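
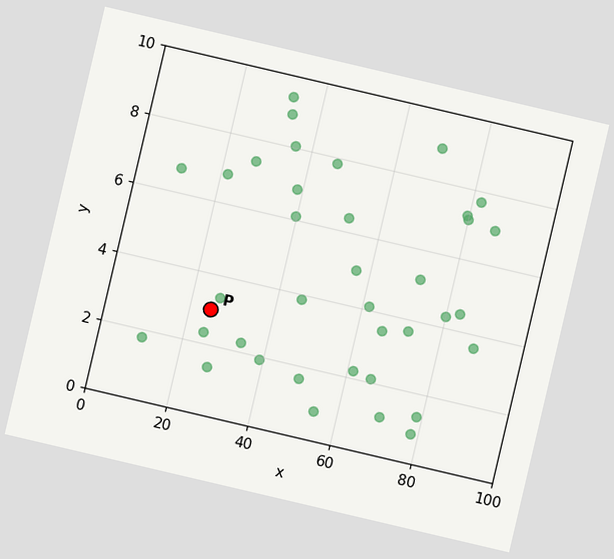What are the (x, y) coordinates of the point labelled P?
The chart is tilted about 13° clockwise. Following the gridlines from P to each axis, P sits at (25, 3).

(25, 3)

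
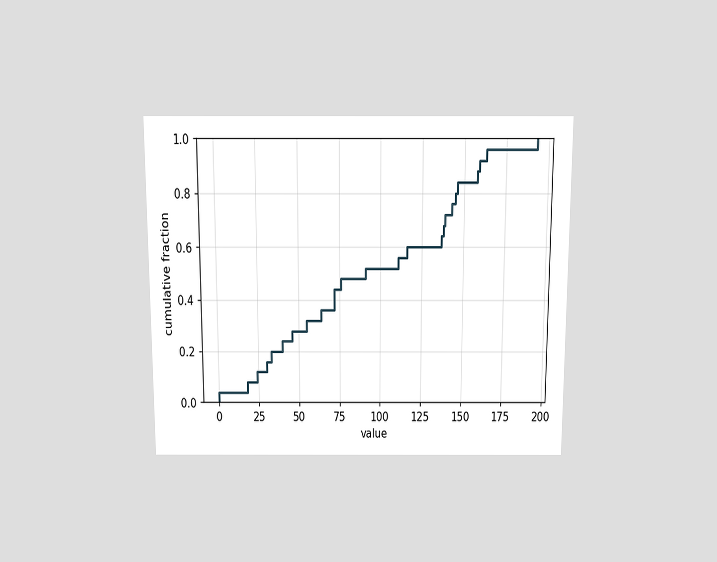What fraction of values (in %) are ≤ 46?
The chart is viewed slightly from above. At x=46 the ECDF step is at 28%.

28%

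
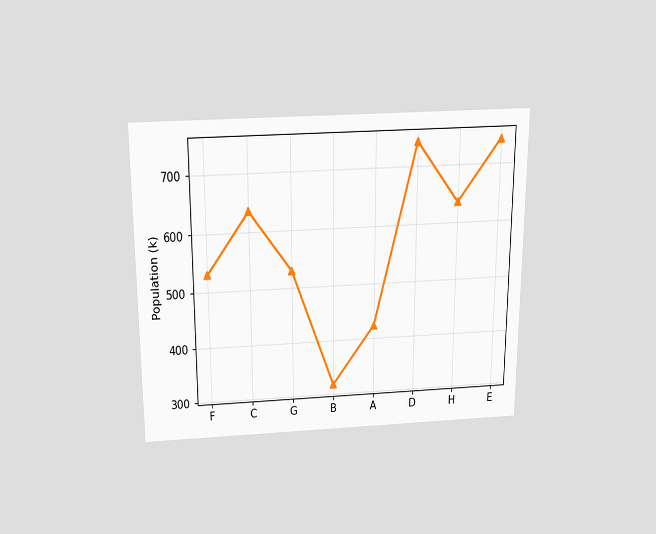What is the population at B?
318k

The chart is viewed slightly from above. At B, the line is at 318k.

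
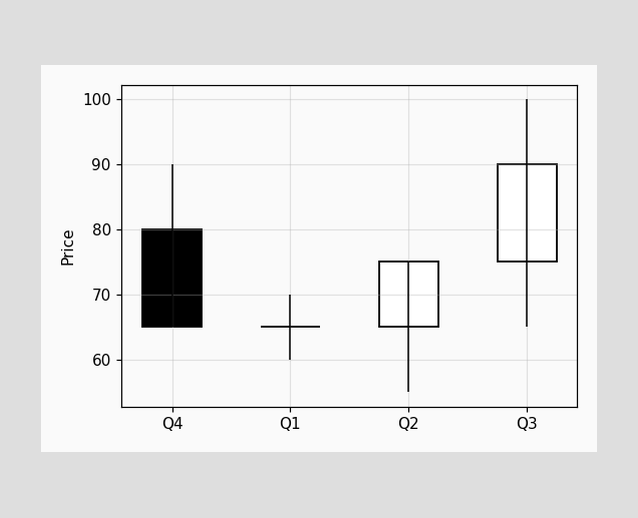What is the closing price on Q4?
The Q4 candle closes at 65.

65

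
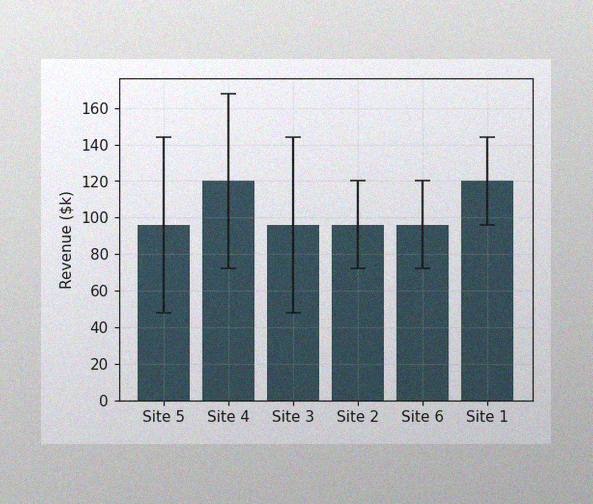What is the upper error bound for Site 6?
The image has some photo noise and uneven lighting. The Site 6 bar's upper whisker reaches $120k.

$120k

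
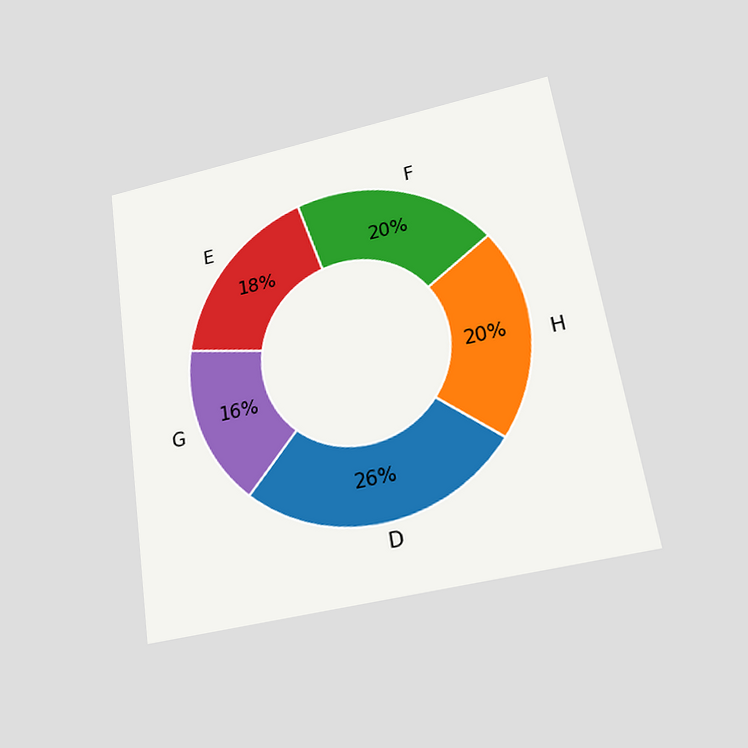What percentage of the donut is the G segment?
16%

The chart is tilted about 9° counter-clockwise and viewed slightly from below. The G segment takes up 16% of the ring.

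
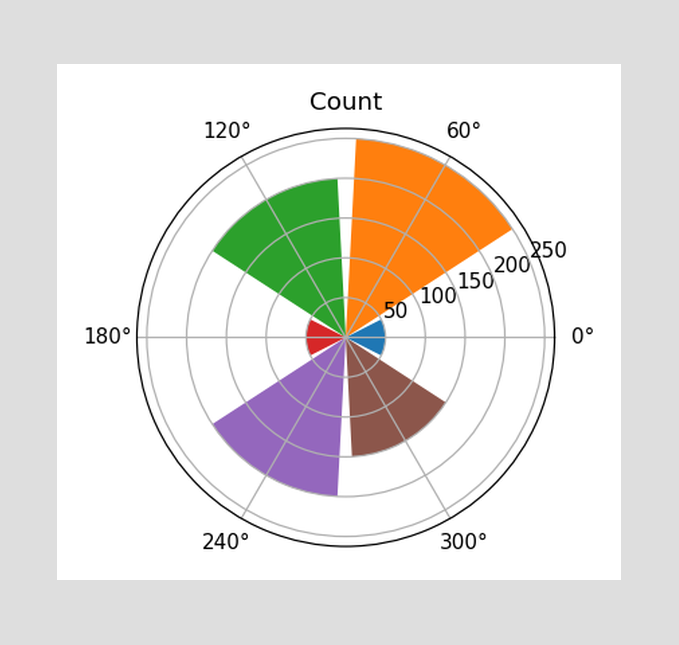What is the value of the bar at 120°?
The bar at 120° reaches 200 on the radial axis.

200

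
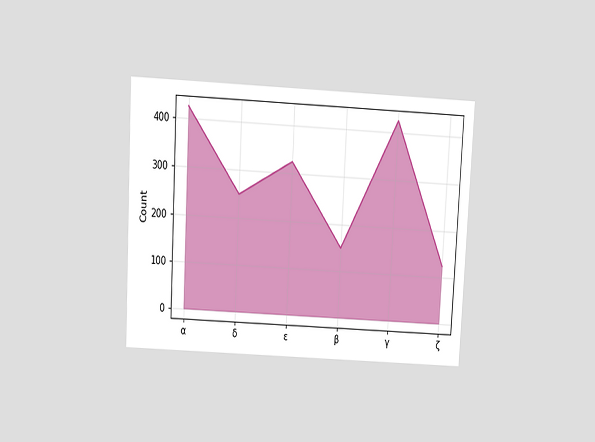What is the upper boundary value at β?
The chart is tilted about 3° clockwise and viewed slightly from above. At β the upper boundary is at 150.

150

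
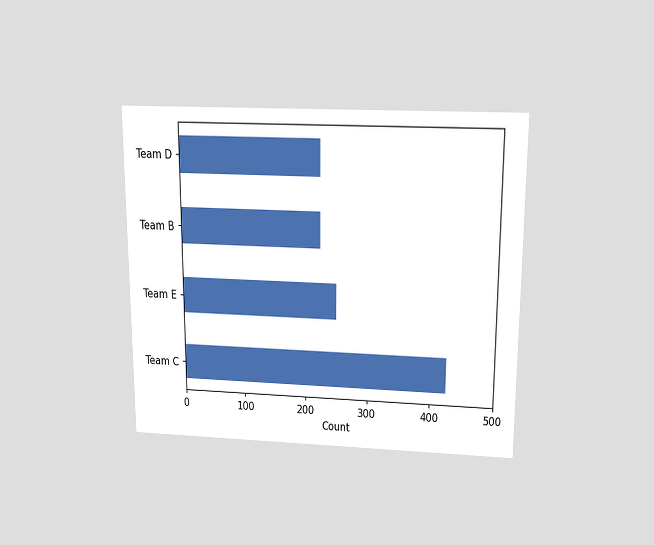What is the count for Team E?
The chart is viewed slightly from above. Reading along the chart's x-axis, the Team E bar reaches 250.

250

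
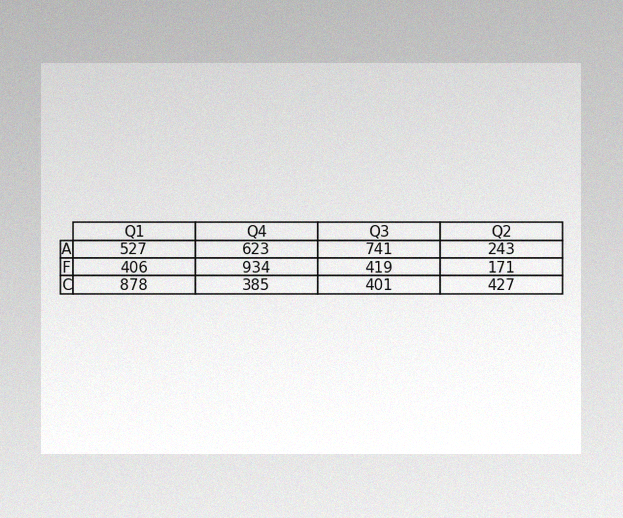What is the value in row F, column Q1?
The image has some photo noise and uneven lighting. The (F, Q1) cell reads 406.

406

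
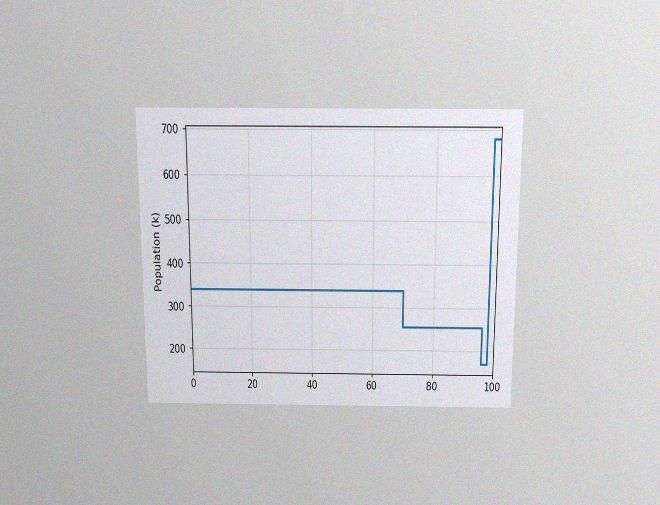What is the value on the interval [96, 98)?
170k

The chart is viewed slightly from above, with some photo noise. On [96, 98) the step sits at 170k.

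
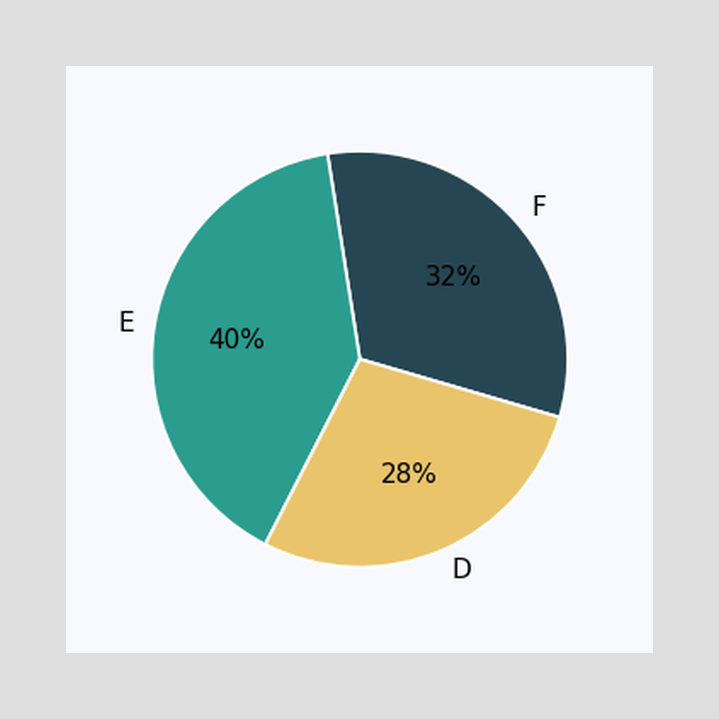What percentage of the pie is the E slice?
The E slice takes up 40% of the pie.

40%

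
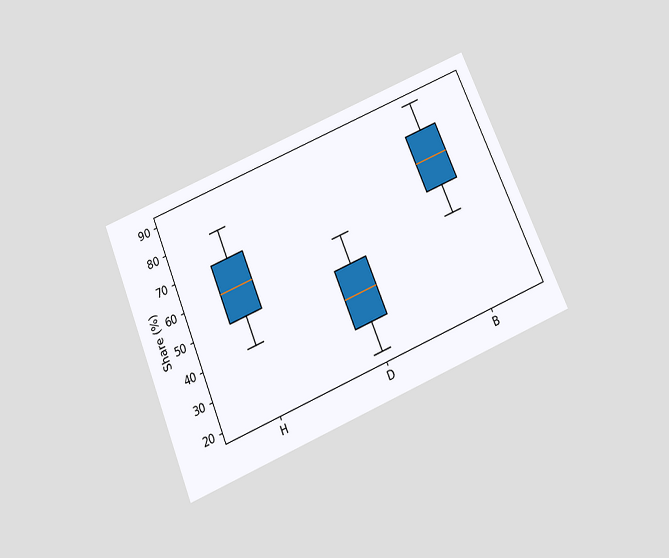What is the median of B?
70%

The chart is tilted about 23° counter-clockwise and viewed slightly from below. The median line in the B box sits at 70%.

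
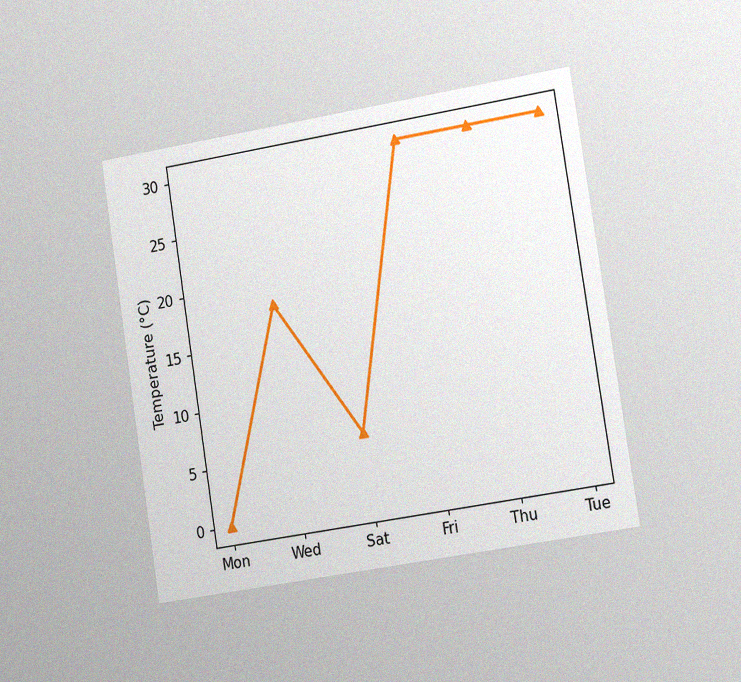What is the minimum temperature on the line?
0°C

The chart is tilted about 9° counter-clockwise and viewed slightly from the right, with some photo noise. The lowest point is at Mon, and reading across to the y-axis gives 0°C.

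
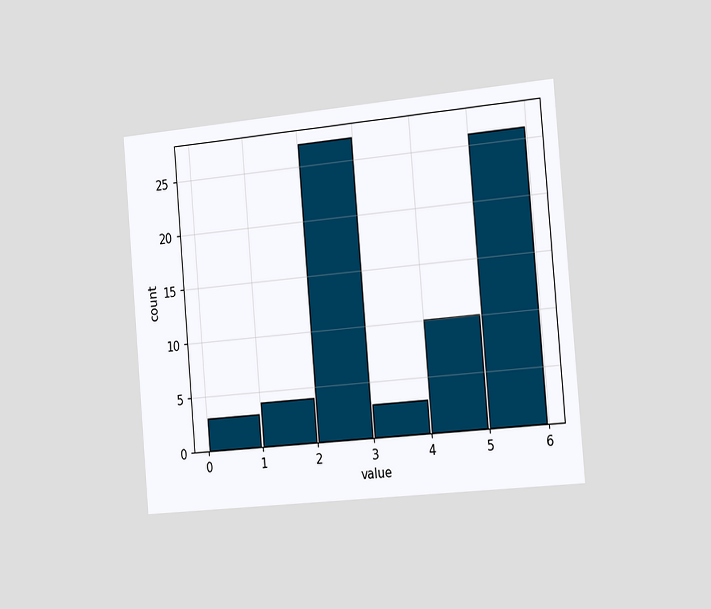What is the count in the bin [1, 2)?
The chart is tilted about 5° counter-clockwise and viewed slightly from the right. The [1, 2) bin has height 4.

4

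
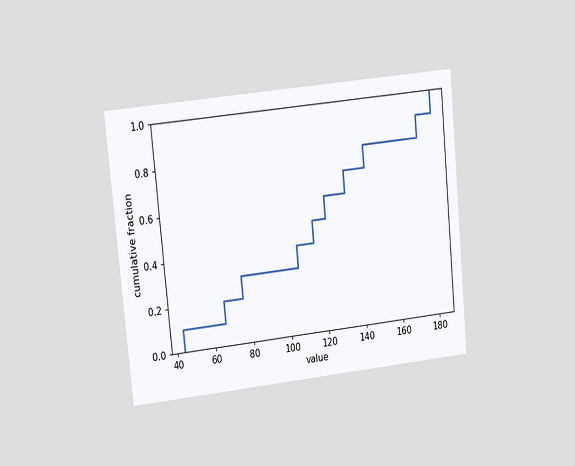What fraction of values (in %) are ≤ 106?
40%

The chart is tilted about 5° counter-clockwise and viewed at a slight angle. At x=106 the ECDF step is at 40%.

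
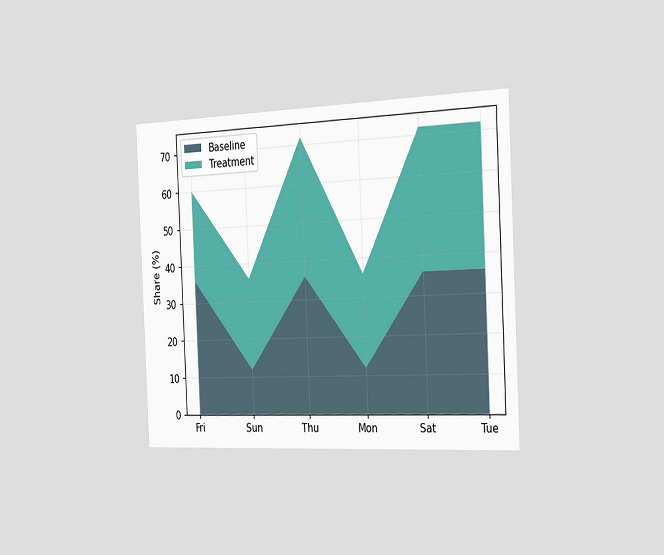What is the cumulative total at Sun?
The chart is tilted about 3° counter-clockwise and viewed slightly from the right. The stacked total at Sun reaches 36%.

36%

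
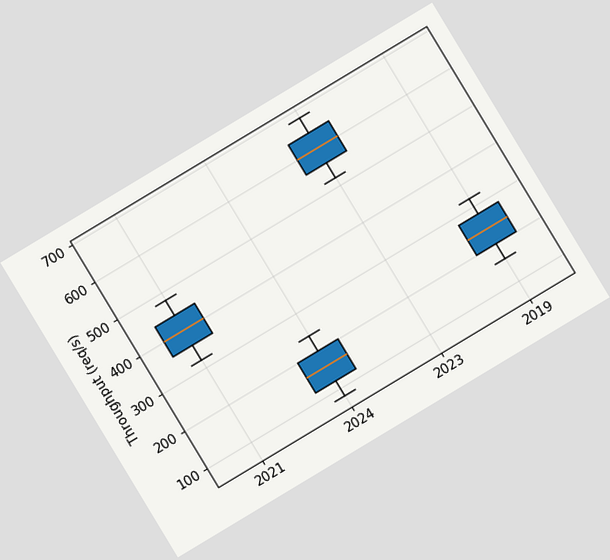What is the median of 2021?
The chart is tilted about 31° counter-clockwise. The median line in the 2021 box sits at 400req/s.

400req/s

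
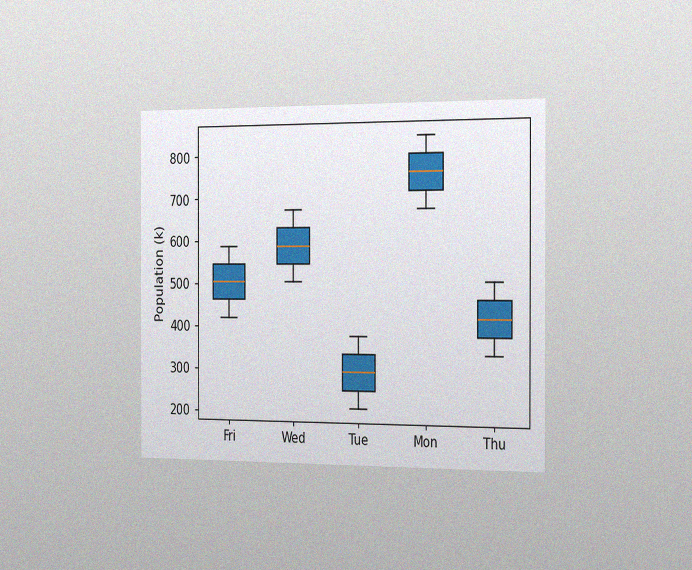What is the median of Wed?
588k

The chart is viewed slightly from the right, with some photo noise. The median line in the Wed box sits at 588k.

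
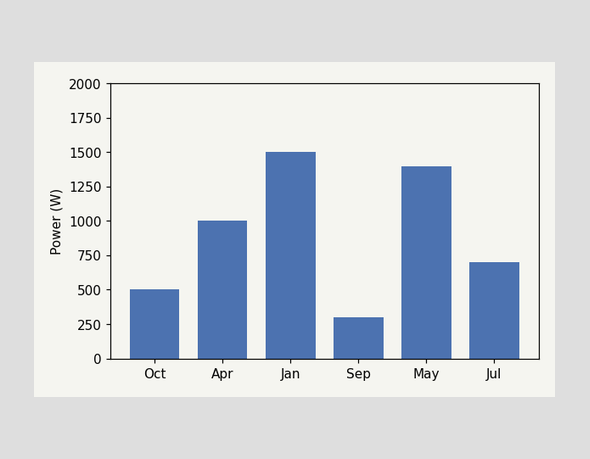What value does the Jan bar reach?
Reading along the chart's y-axis, the Jan bar reaches 1500W.

1500W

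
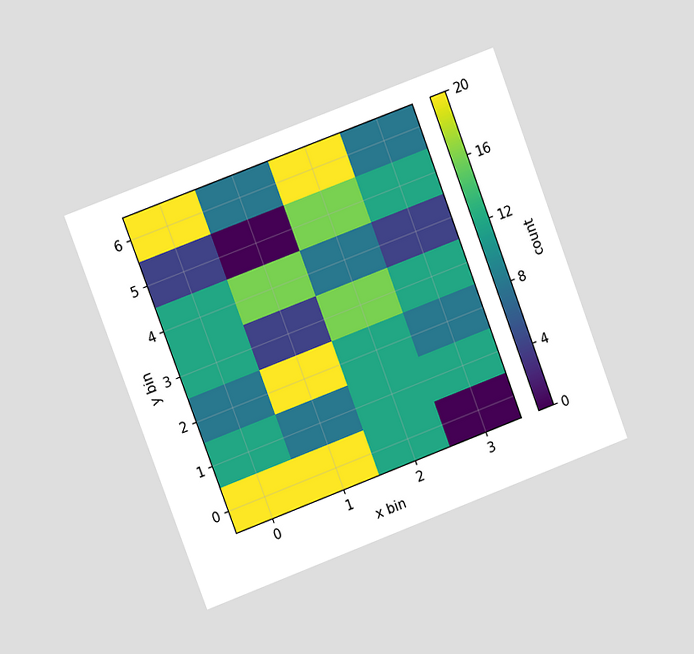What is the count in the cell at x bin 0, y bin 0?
The chart is tilted about 21° counter-clockwise and viewed at a slight angle. Matching the cell (0, 0) against the colorbar gives 20.

20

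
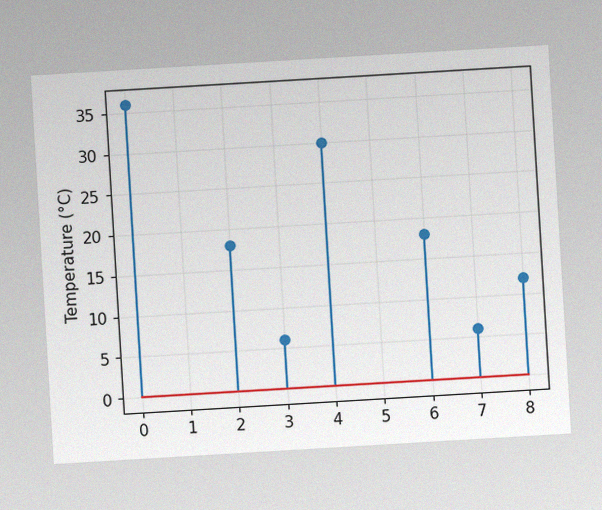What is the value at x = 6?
The chart is tilted about 3° counter-clockwise, with some photo noise. The stem at x=6 reaches 18°C.

18°C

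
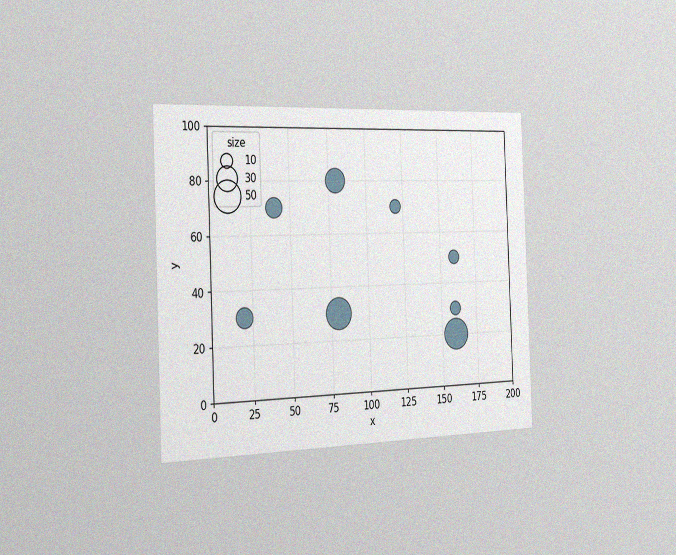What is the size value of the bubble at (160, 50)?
10

The chart is tilted about 2° counter-clockwise and viewed slightly from the left, with some photo noise. Matching the bubble at (160, 50) against the size legend gives 10.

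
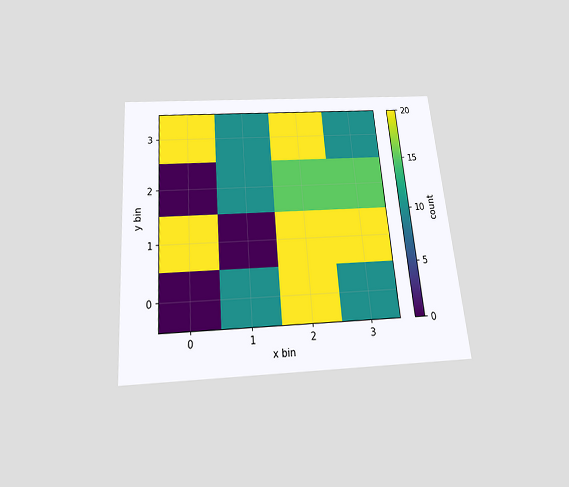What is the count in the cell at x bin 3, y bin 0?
10

The chart is tilted about 5° counter-clockwise and viewed slightly from below. Matching the cell (3, 0) against the colorbar gives 10.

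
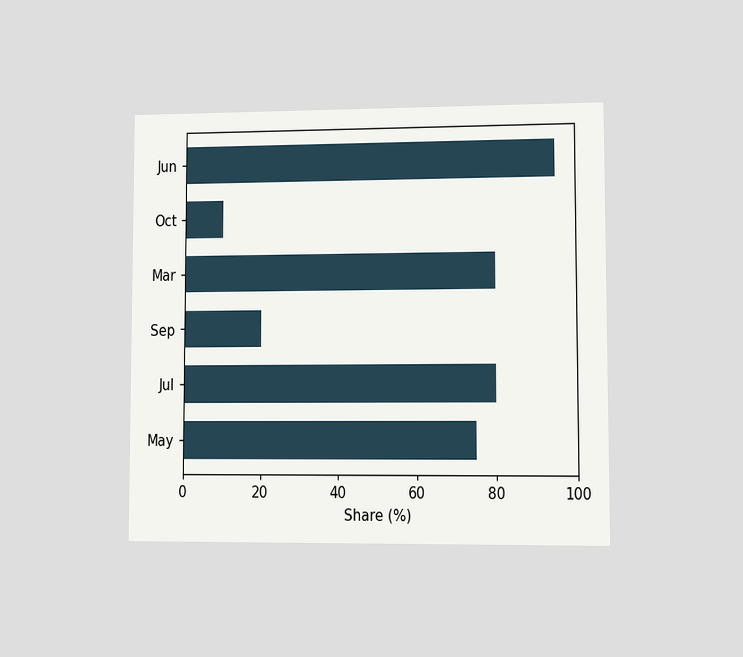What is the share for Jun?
95%

The chart is viewed at a slight angle. Reading along the chart's x-axis, the Jun bar reaches 95%.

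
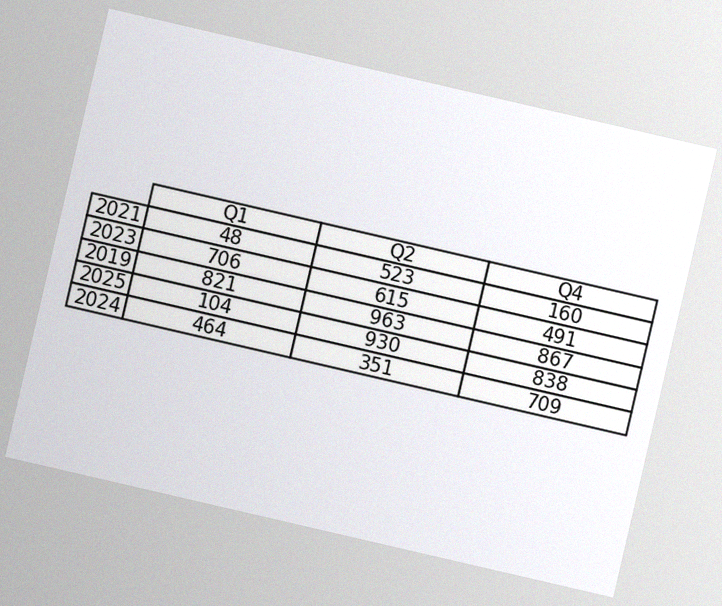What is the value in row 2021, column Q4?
The chart is tilted about 13° clockwise, with some photo noise. The (2021, Q4) cell reads 160.

160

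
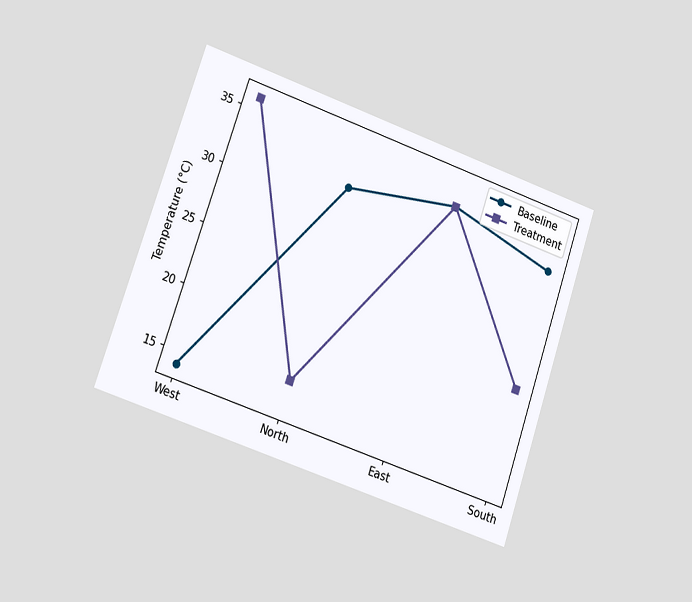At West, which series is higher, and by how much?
The chart is tilted about 19° clockwise and viewed at a slight angle. At West, Treatment sits above the other line by 22°C.

Treatment, by 22°C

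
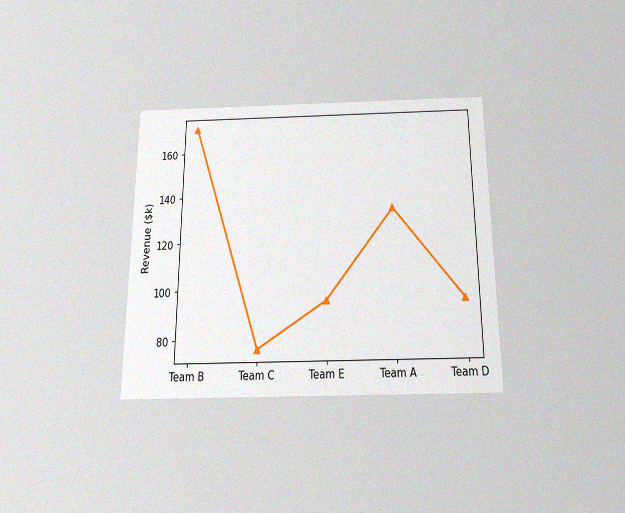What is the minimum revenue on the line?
$76k

The chart is viewed slightly from below, with some photo noise. The lowest point is at Team C, and reading across to the y-axis gives $76k.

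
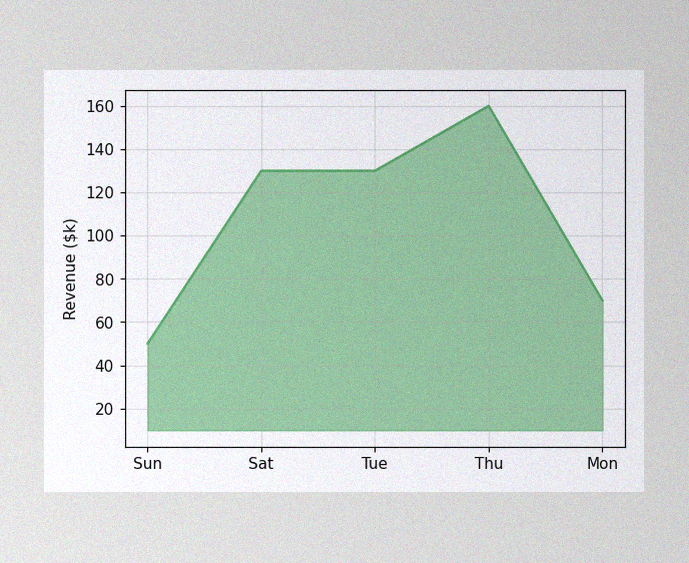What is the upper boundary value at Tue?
$130k

The image has some photo noise and uneven lighting. At Tue the upper boundary is at $130k.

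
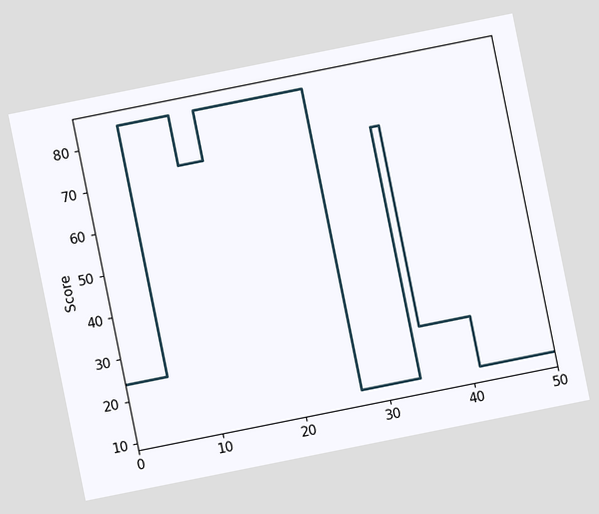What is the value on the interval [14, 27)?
84

The chart is tilted about 11° counter-clockwise. On [14, 27) the step sits at 84.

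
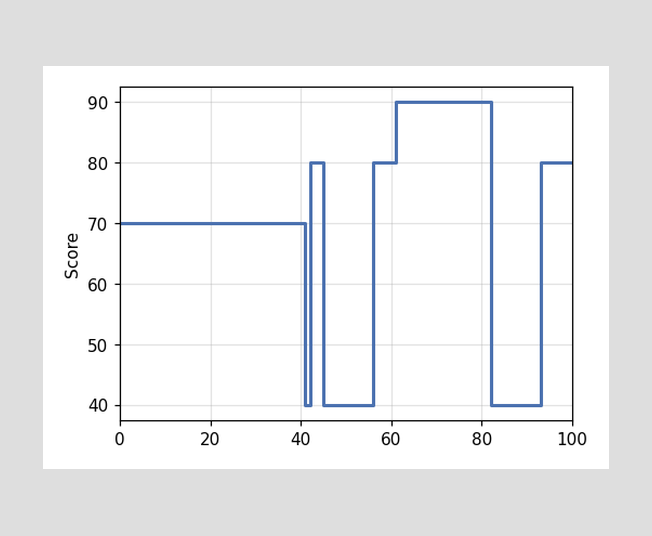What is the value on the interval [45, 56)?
40

On [45, 56) the step sits at 40.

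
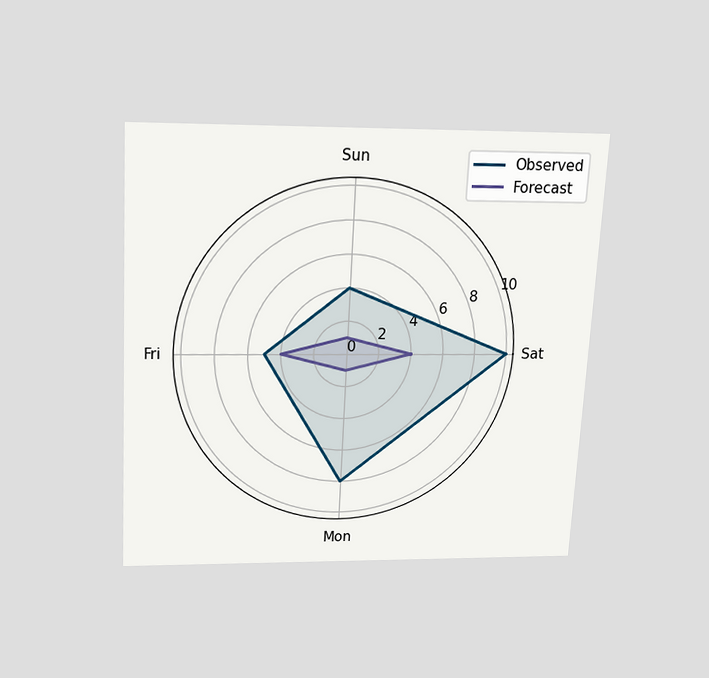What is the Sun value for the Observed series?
The chart is tilted about 3° clockwise and viewed slightly from above. On the Sun axis, Observed reaches 4.

4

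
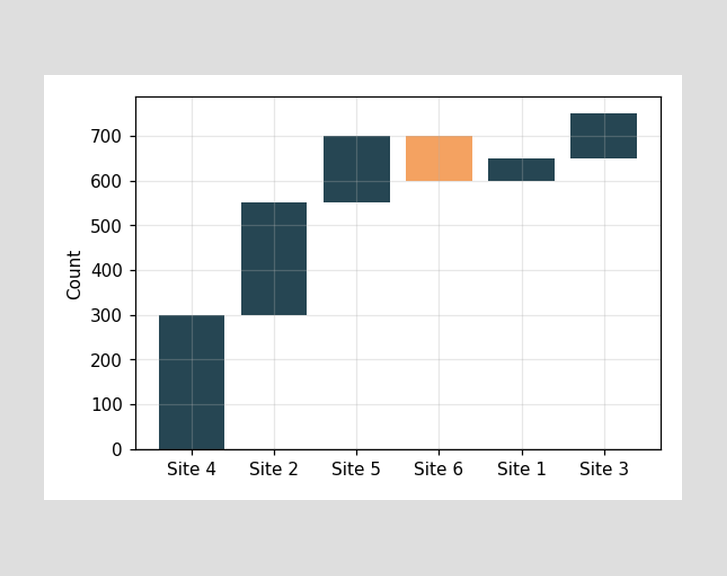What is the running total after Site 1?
After Site 1 the running total reaches 650.

650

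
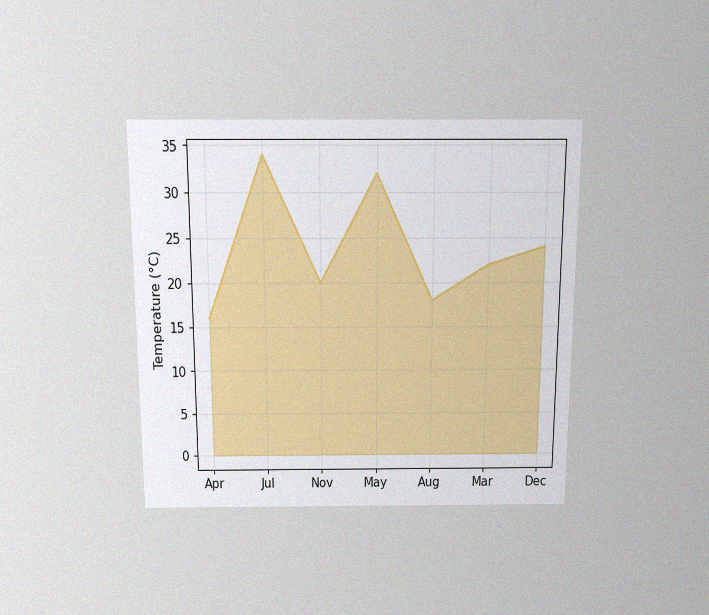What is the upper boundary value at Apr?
16°C

The chart is viewed slightly from above, with some photo noise. At Apr the upper boundary is at 16°C.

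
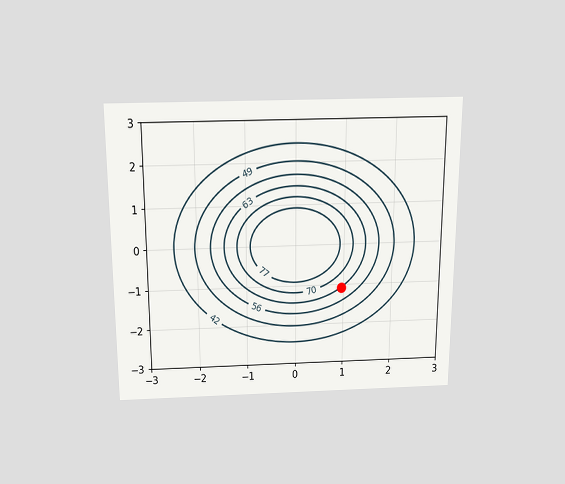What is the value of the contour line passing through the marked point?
63

The chart is viewed slightly from above. The marked point sits on the contour labelled 63.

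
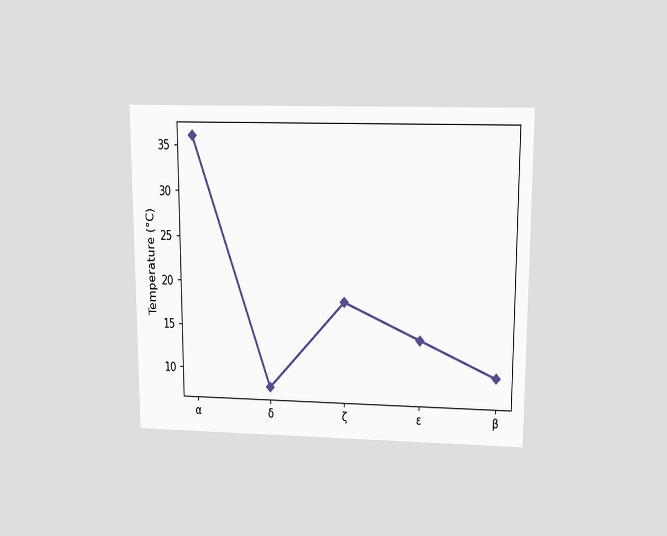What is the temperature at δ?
The chart is viewed slightly from above. At δ, the line is at 8°C.

8°C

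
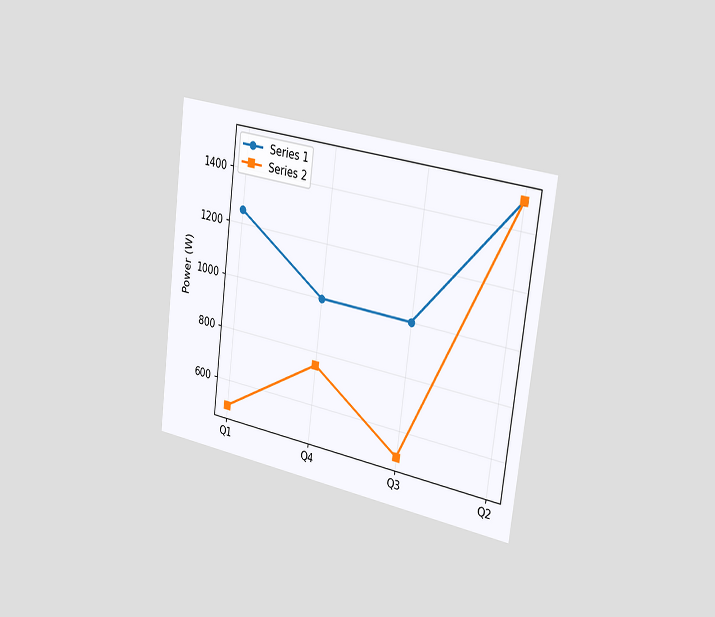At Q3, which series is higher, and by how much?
Series 1, by 500W

The chart is tilted about 7° clockwise and viewed slightly from the right. At Q3, Series 1 sits above the other line by 500W.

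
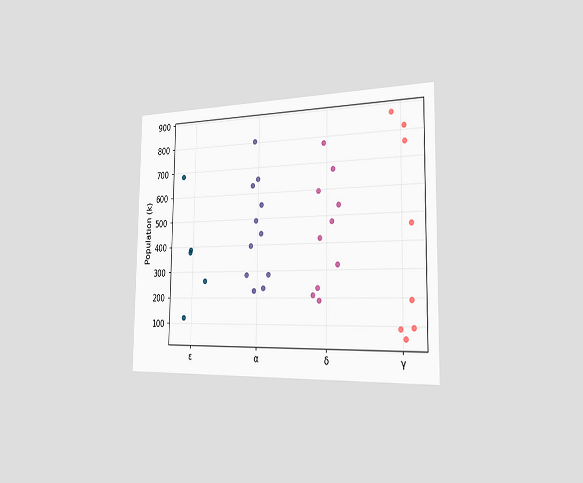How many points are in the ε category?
5

The chart is viewed slightly from the right. Counting the markers in the ε column gives 5.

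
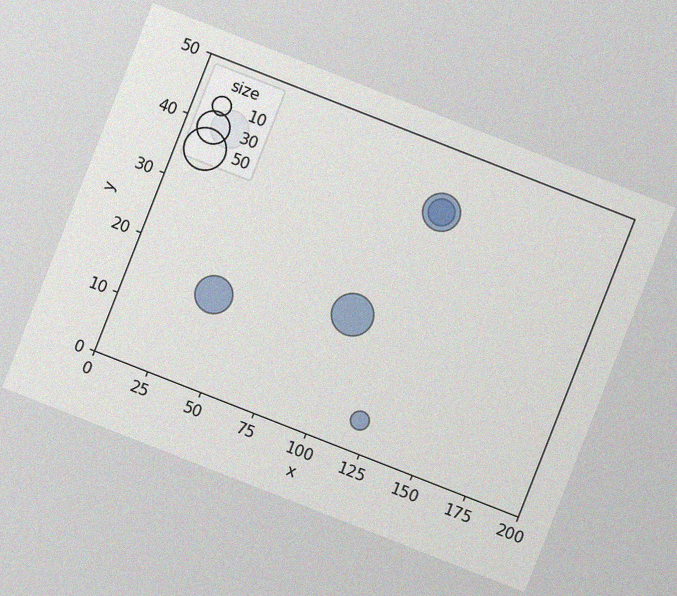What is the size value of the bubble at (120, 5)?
The chart is tilted about 21° clockwise, with some photo noise. Matching the bubble at (120, 5) against the size legend gives 10.

10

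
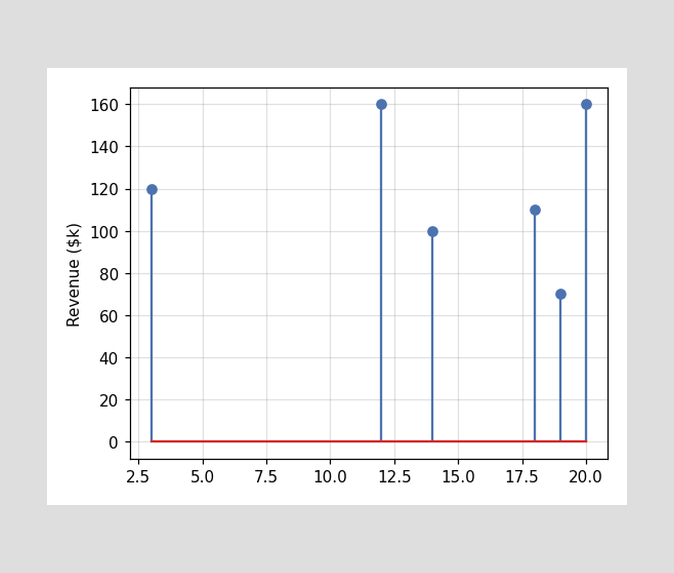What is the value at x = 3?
The stem at x=3 reaches $120k.

$120k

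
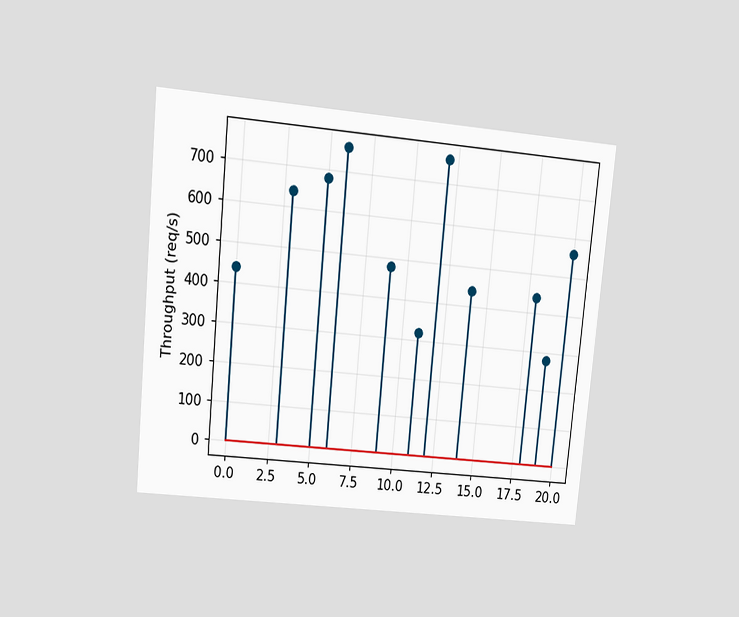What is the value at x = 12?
760req/s

The chart is tilted about 5° clockwise and viewed at a slight angle. The stem at x=12 reaches 760req/s.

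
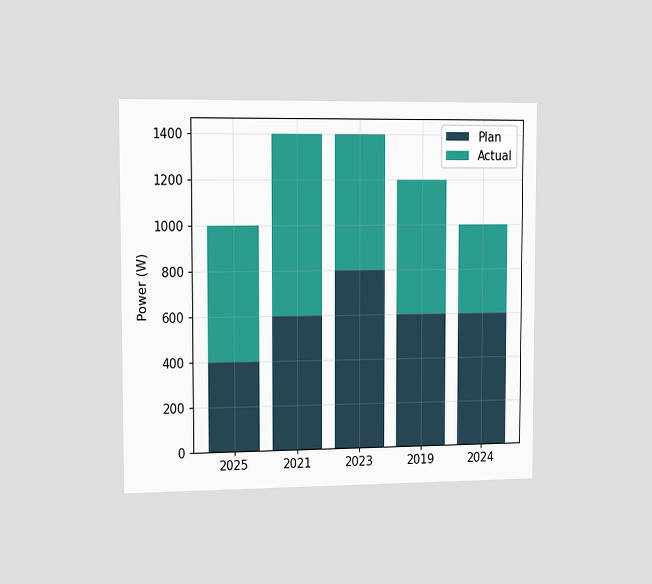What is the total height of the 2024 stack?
The chart is viewed slightly from the left. The 2024 stack's top reaches 1000W on the y-axis.

1000W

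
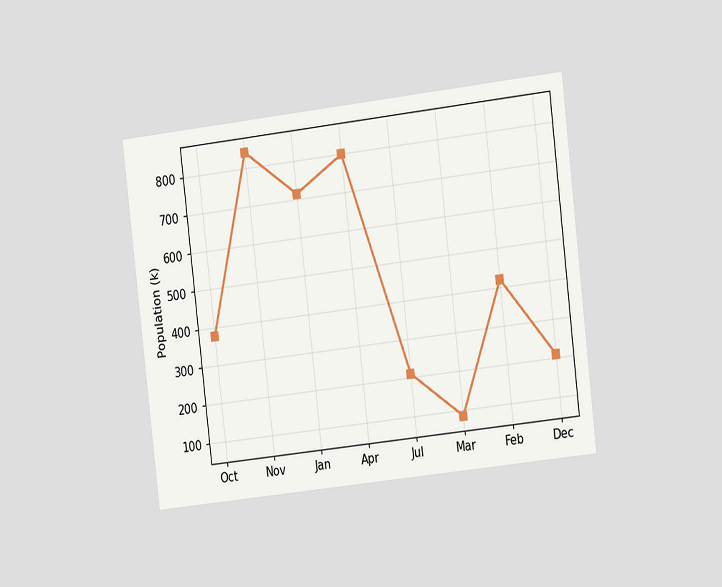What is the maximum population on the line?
840k

The chart is tilted about 7° counter-clockwise and viewed slightly from the right. The highest point is at Nov, and reading across to the y-axis gives 840k.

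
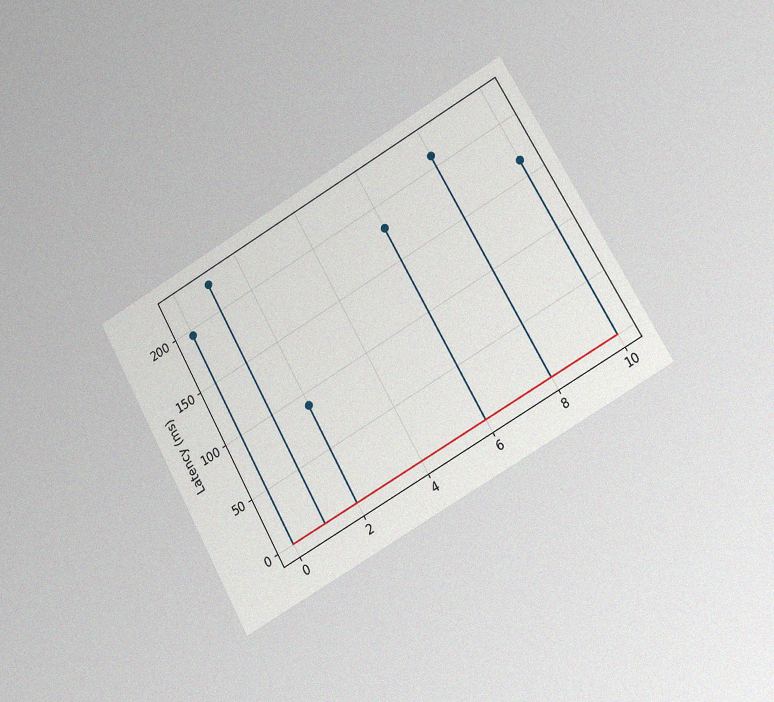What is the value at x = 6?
180ms

The chart is tilted about 29° counter-clockwise and viewed slightly from the right, with some photo noise. The stem at x=6 reaches 180ms.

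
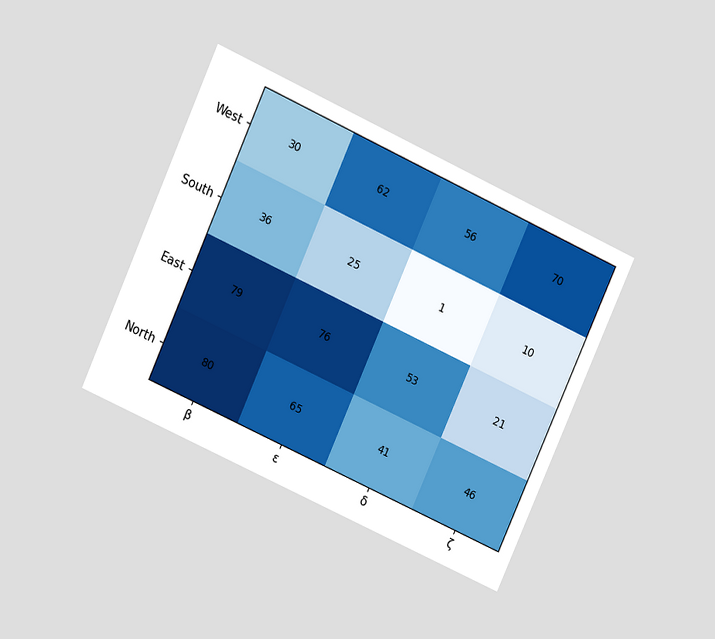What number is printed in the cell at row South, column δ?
The chart is tilted about 24° clockwise and viewed at a slight angle. The (South, δ) cell reads 1.

1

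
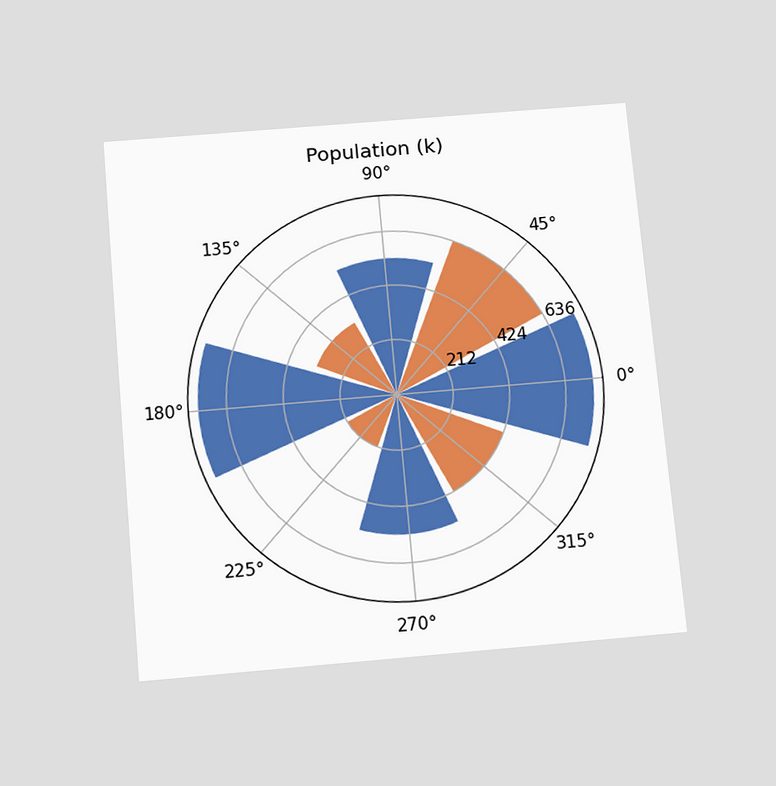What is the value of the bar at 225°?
The chart is tilted about 5° counter-clockwise and viewed slightly from below. The bar at 225° reaches 212k on the radial axis.

212k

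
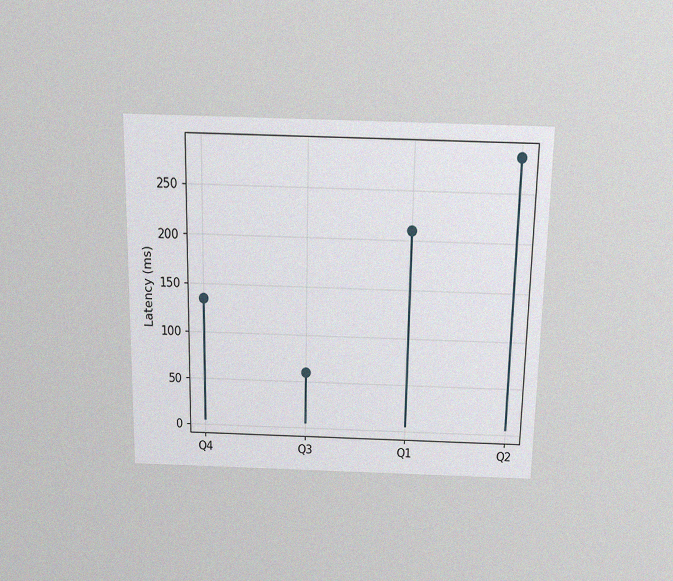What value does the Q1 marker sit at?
210ms

The chart is viewed slightly from above, with some photo noise. The Q1 marker sits at 210ms.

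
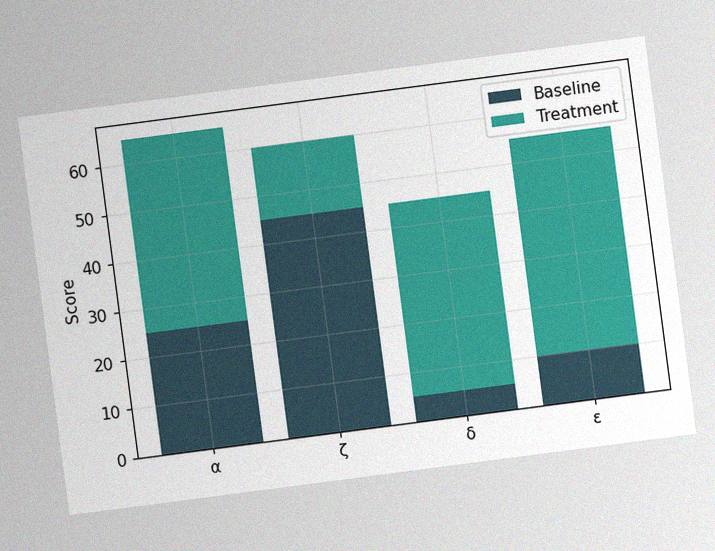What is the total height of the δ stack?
45

The chart is tilted about 7° counter-clockwise, with some photo noise. The δ stack's top reaches 45 on the y-axis.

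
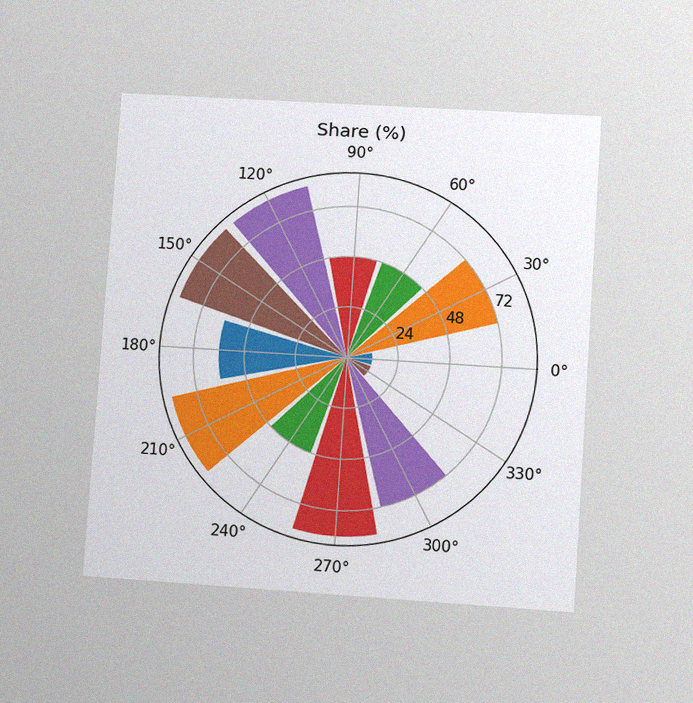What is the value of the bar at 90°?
48%

The chart is tilted about 4° clockwise and viewed at a slight angle, with some photo noise. The bar at 90° reaches 48% on the radial axis.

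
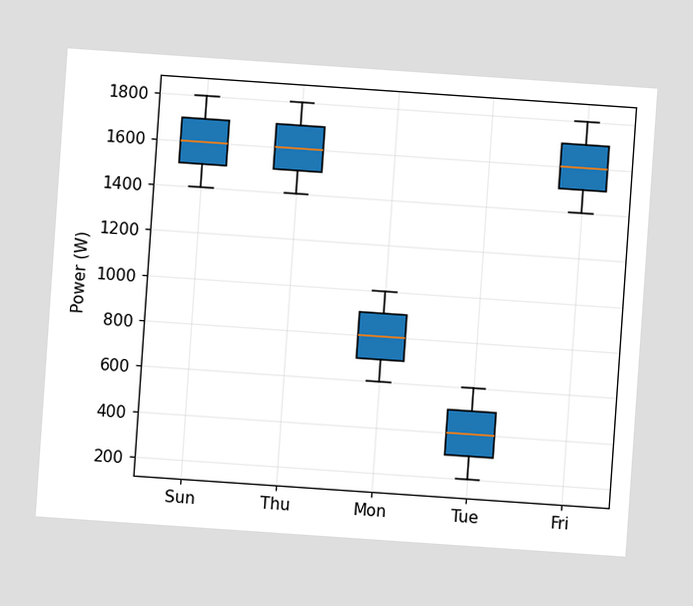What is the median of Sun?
1600W

The chart is tilted about 4° clockwise. The median line in the Sun box sits at 1600W.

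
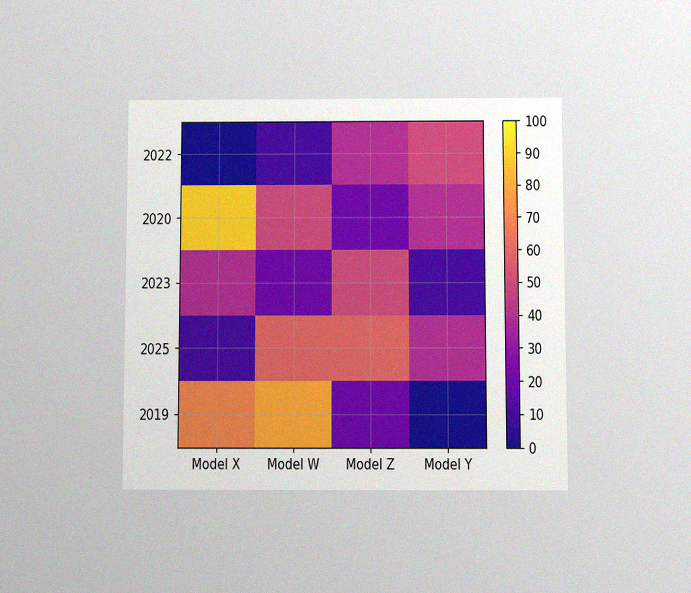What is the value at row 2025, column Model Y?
40

The chart is viewed slightly from below, with some photo noise. Matching cell (2025, Model Y) against the colorbar gives 40.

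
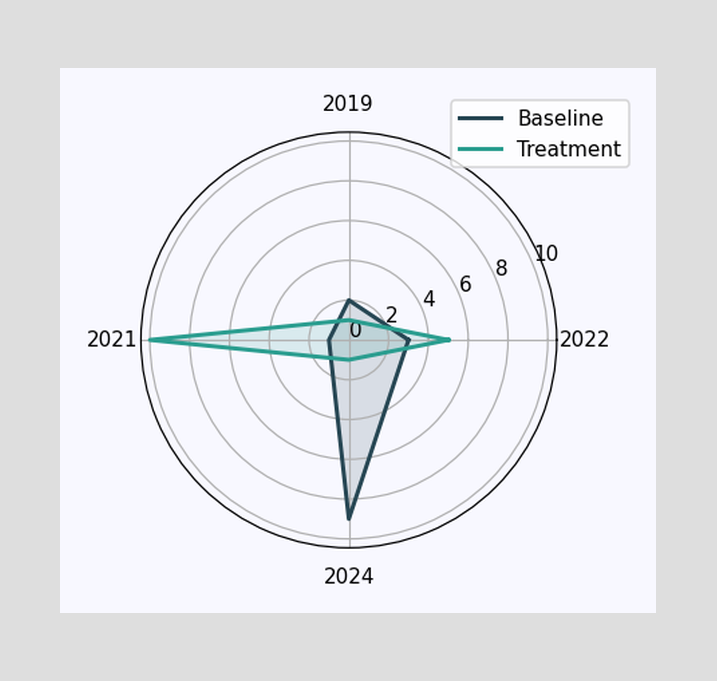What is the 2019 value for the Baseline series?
On the 2019 axis, Baseline reaches 2.

2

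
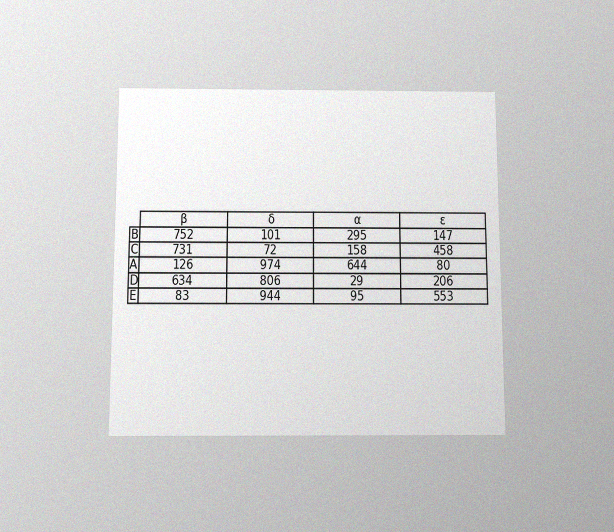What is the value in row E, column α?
95

The chart is viewed slightly from below, with some photo noise. The (E, α) cell reads 95.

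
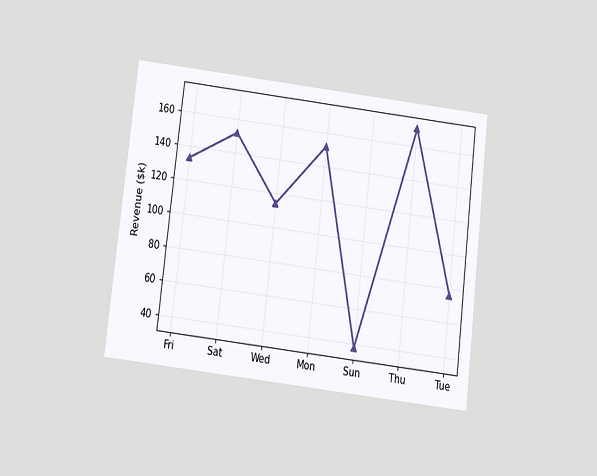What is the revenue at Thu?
The chart is tilted about 7° clockwise and viewed slightly from below. At Thu, the line is at $171k.

$171k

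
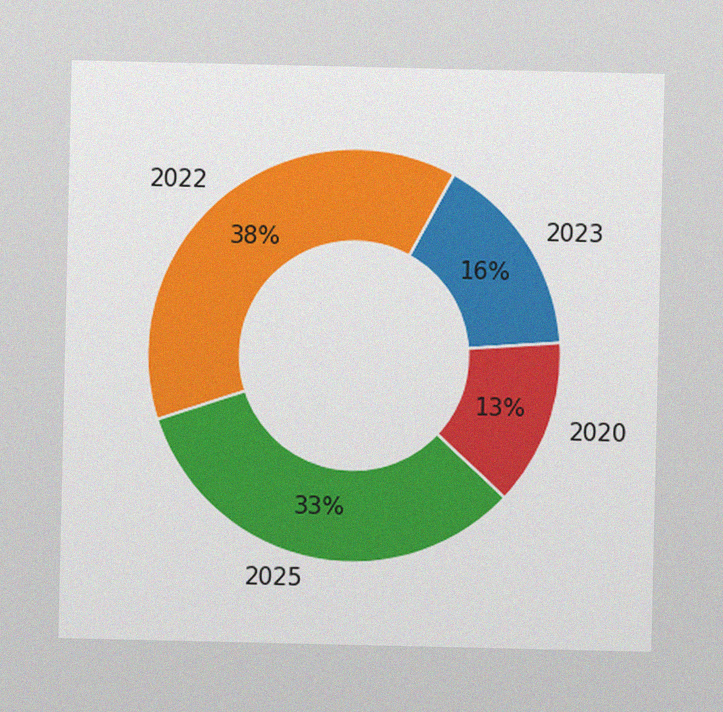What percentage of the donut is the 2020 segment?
The image has some photo noise and uneven lighting. The 2020 segment takes up 13% of the ring.

13%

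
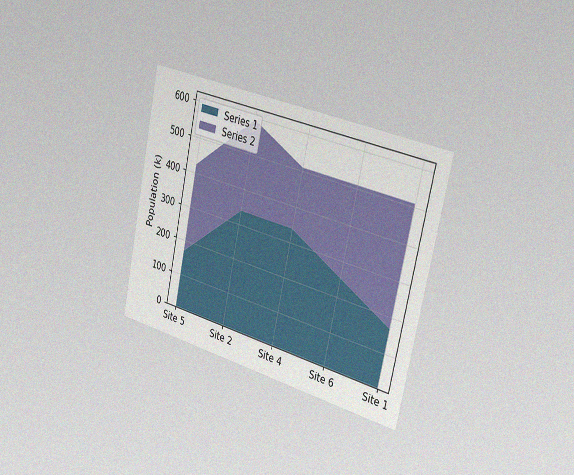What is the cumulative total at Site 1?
510k

The chart is tilted about 12° clockwise and viewed slightly from the right, with some photo noise. The stacked total at Site 1 reaches 510k.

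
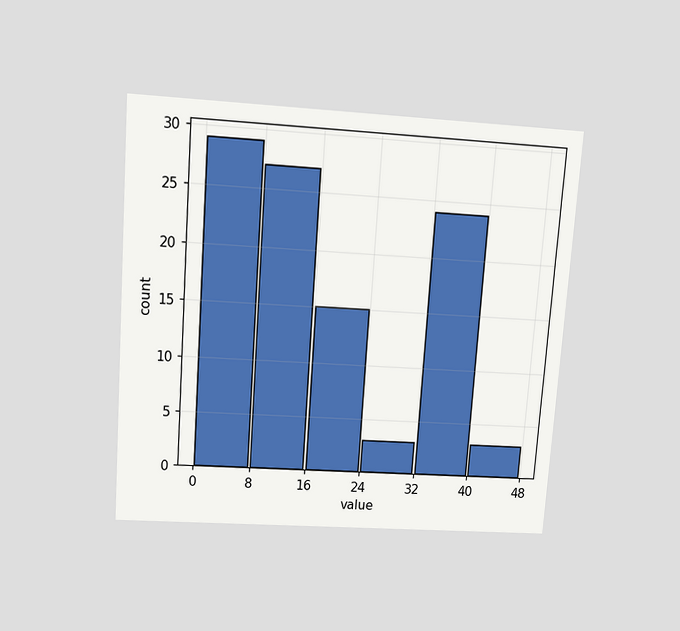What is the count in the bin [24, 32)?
The chart is tilted about 4° clockwise and viewed slightly from above. The [24, 32) bin has height 3.

3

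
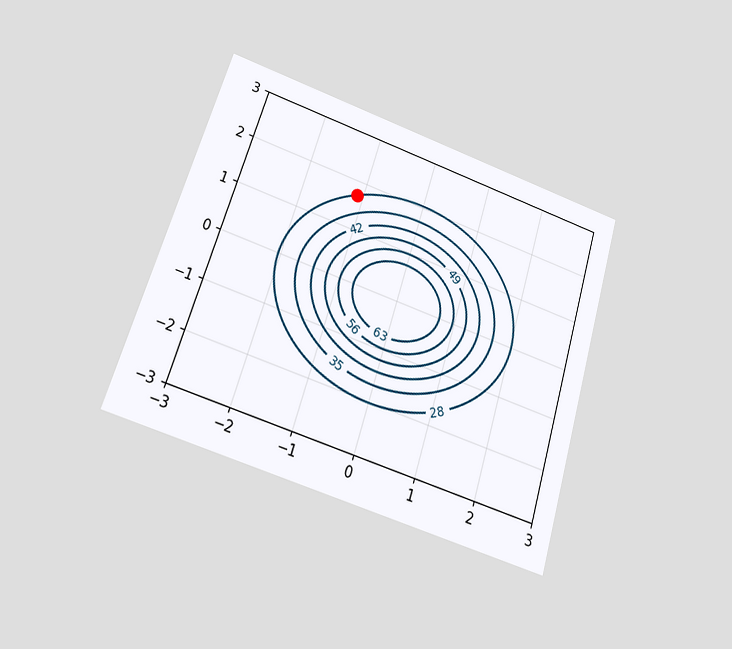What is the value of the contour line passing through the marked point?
The chart is tilted about 17° clockwise and viewed at a slight angle. The marked point sits on the contour labelled 28.

28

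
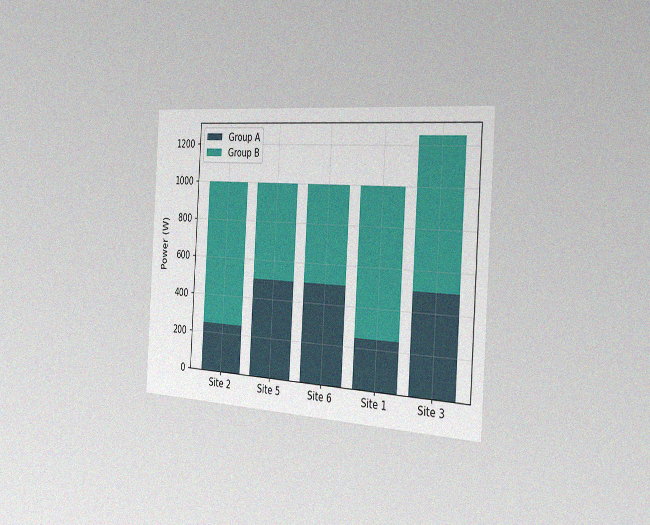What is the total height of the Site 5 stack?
1000W

The chart is tilted about 3° clockwise and viewed slightly from the right, with some photo noise. The Site 5 stack's top reaches 1000W on the y-axis.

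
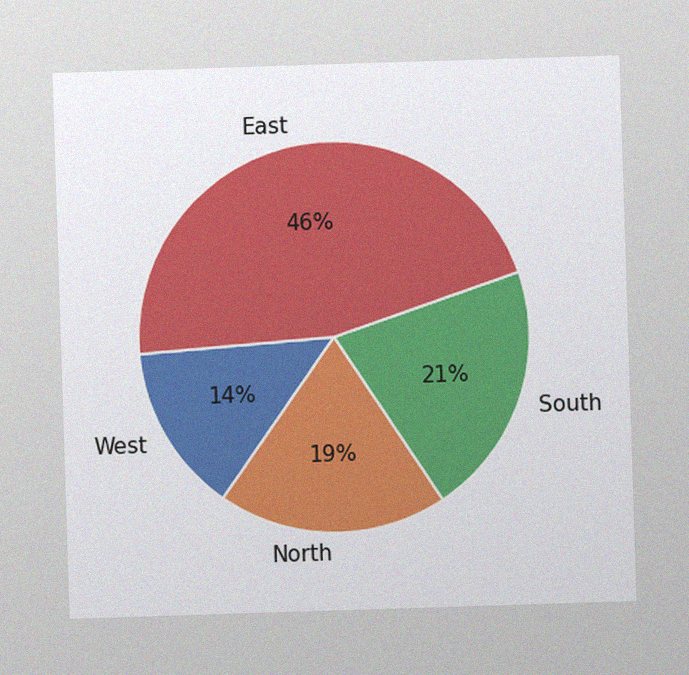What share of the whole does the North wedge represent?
The image has some photo noise and uneven lighting. The North slice takes up 19% of the pie.

19%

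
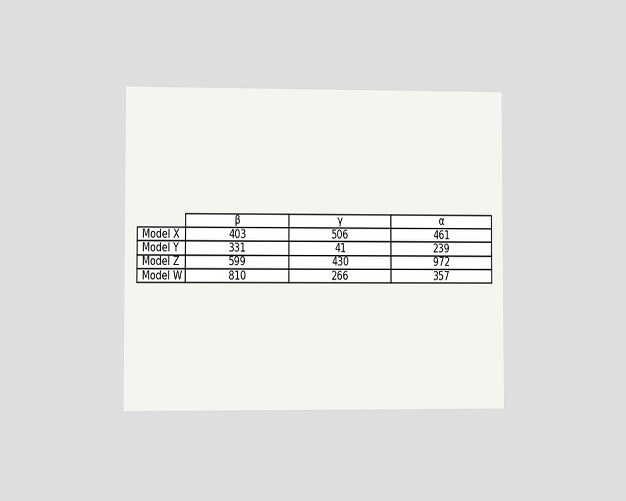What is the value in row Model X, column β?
The chart is viewed at a slight angle. The (Model X, β) cell reads 403.

403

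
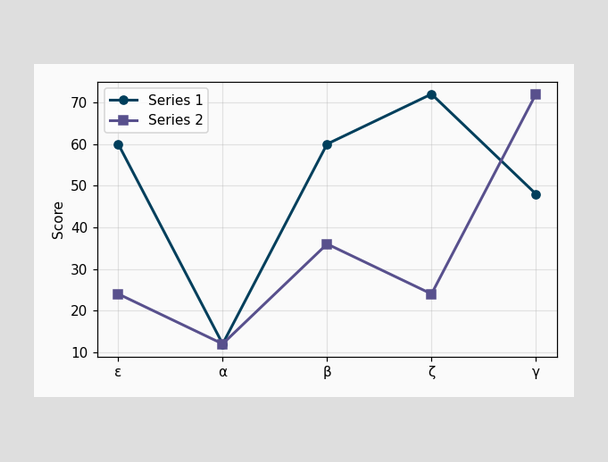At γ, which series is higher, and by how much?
At γ, Series 2 sits above the other line by 24.

Series 2, by 24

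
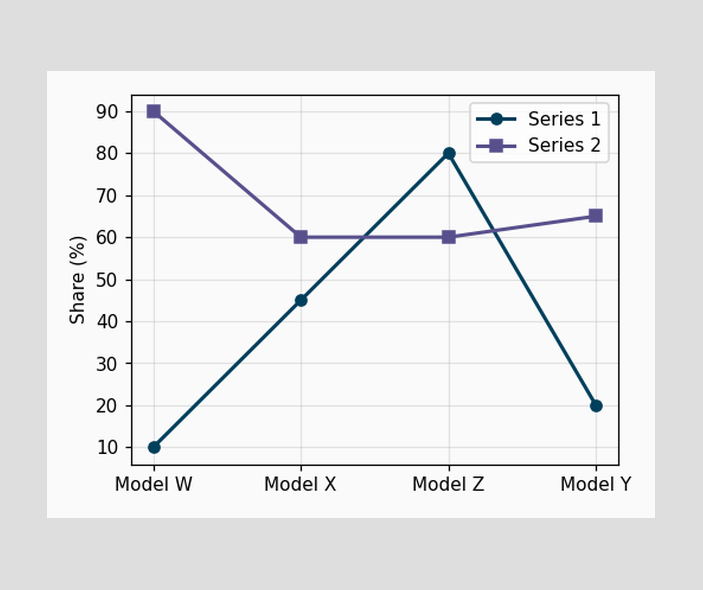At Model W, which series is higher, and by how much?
Series 2, by 80%

At Model W, Series 2 sits above the other line by 80%.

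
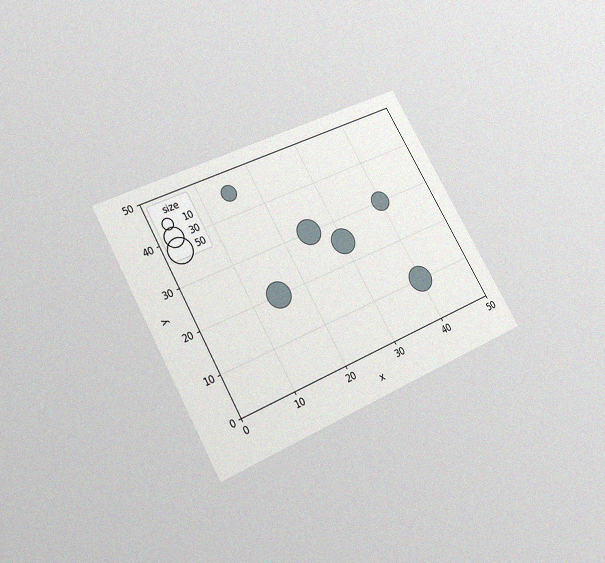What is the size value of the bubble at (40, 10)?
50

The chart is tilted about 29° counter-clockwise and viewed slightly from below, with some photo noise. Matching the bubble at (40, 10) against the size legend gives 50.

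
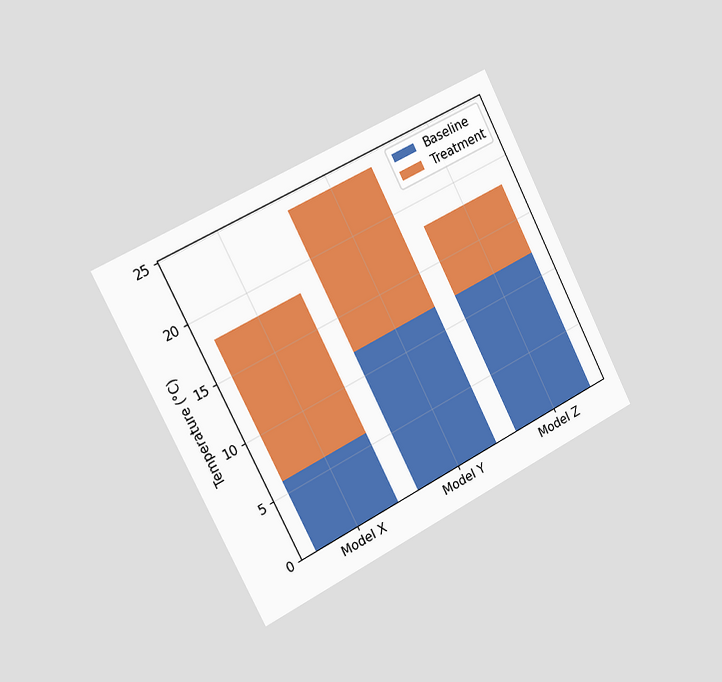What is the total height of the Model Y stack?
24°C

The chart is tilted about 27° counter-clockwise and viewed slightly from the left. The Model Y stack's top reaches 24°C on the y-axis.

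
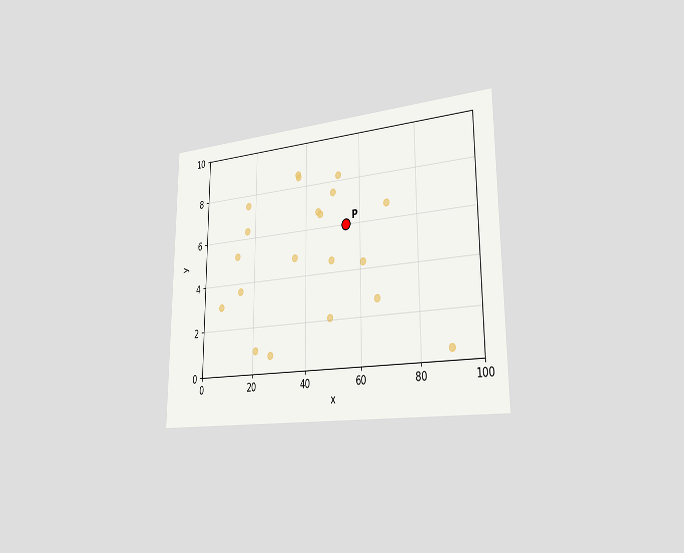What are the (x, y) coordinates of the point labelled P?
(55, 6)

The chart is viewed slightly from the right. Following the gridlines from P to each axis, P sits at (55, 6).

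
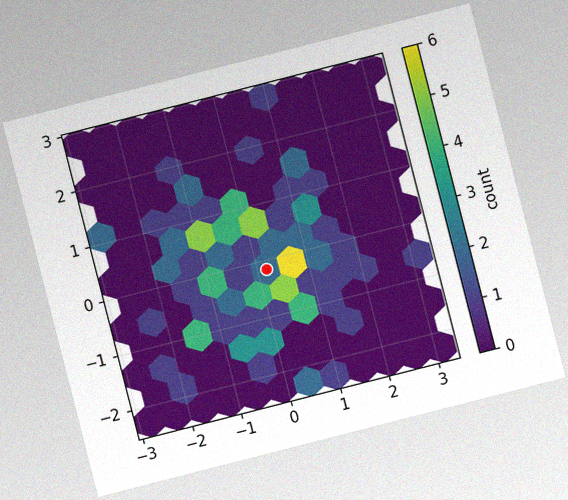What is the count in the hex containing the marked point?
The chart is tilted about 14° counter-clockwise, with some photo noise. The marked hex reads 2 on the colorbar.

2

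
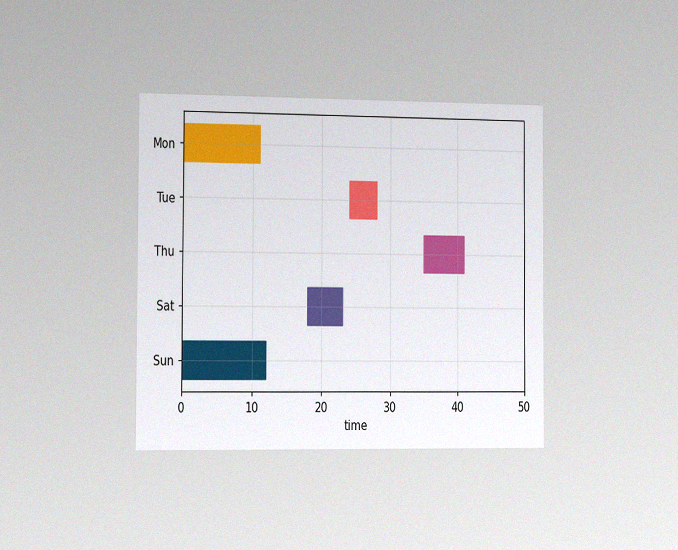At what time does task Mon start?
The chart is viewed slightly from the left, with some photo noise. The Mon bar begins at t=0.

0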